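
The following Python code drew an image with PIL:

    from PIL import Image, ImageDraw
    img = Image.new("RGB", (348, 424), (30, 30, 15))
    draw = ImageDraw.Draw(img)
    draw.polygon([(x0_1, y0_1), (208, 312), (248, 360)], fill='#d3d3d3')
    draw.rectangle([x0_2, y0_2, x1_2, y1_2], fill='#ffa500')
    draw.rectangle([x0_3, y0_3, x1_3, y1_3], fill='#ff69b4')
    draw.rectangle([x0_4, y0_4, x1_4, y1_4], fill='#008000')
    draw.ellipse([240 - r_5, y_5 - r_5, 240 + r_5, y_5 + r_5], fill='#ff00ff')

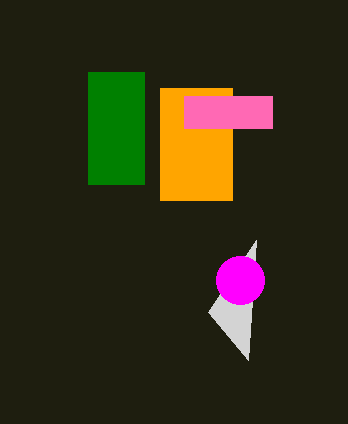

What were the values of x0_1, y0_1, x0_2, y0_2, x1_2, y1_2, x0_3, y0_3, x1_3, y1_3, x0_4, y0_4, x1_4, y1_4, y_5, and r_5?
x0_1 = 256
y0_1 = 240
x0_2 = 160
y0_2 = 88
x1_2 = 232
y1_2 = 200
x0_3 = 184
y0_3 = 96
x1_3 = 272
y1_3 = 128
x0_4 = 88
y0_4 = 72
x1_4 = 144
y1_4 = 184
y_5 = 280
r_5 = 24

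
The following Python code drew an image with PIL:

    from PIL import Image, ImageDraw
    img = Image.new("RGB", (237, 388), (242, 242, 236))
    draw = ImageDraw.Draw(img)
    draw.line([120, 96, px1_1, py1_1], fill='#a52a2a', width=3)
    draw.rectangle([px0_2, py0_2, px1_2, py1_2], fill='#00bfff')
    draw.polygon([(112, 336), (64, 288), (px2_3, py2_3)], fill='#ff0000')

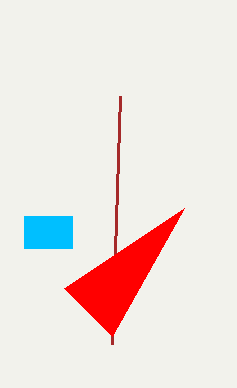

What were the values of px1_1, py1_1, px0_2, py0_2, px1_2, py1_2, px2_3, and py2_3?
px1_1 = 112, py1_1 = 344, px0_2 = 24, py0_2 = 216, px1_2 = 72, py1_2 = 248, px2_3 = 184, py2_3 = 208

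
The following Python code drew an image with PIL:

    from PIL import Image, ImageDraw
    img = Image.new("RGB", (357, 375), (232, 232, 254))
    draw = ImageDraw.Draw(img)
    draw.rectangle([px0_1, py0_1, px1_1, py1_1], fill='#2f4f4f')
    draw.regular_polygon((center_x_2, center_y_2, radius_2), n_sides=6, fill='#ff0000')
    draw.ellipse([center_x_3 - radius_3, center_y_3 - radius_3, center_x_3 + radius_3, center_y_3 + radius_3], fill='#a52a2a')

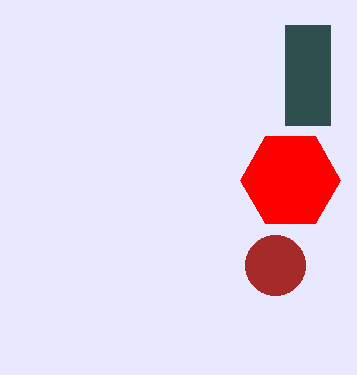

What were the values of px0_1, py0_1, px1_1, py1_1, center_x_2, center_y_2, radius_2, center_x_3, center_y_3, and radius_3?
px0_1 = 285, py0_1 = 25, px1_1 = 330, py1_1 = 125, center_x_2 = 290, center_y_2 = 180, radius_2 = 50, center_x_3 = 275, center_y_3 = 265, radius_3 = 30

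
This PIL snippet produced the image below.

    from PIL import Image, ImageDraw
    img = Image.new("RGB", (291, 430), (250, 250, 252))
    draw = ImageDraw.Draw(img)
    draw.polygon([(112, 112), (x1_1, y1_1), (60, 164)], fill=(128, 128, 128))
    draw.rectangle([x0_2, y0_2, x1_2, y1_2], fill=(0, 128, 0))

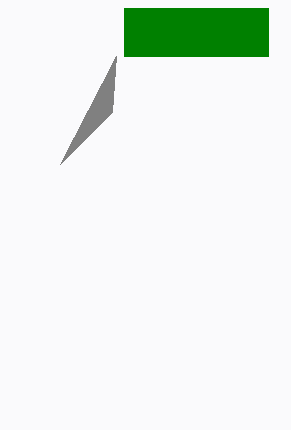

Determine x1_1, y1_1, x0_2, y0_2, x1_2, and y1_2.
x1_1 = 116
y1_1 = 56
x0_2 = 124
y0_2 = 8
x1_2 = 268
y1_2 = 56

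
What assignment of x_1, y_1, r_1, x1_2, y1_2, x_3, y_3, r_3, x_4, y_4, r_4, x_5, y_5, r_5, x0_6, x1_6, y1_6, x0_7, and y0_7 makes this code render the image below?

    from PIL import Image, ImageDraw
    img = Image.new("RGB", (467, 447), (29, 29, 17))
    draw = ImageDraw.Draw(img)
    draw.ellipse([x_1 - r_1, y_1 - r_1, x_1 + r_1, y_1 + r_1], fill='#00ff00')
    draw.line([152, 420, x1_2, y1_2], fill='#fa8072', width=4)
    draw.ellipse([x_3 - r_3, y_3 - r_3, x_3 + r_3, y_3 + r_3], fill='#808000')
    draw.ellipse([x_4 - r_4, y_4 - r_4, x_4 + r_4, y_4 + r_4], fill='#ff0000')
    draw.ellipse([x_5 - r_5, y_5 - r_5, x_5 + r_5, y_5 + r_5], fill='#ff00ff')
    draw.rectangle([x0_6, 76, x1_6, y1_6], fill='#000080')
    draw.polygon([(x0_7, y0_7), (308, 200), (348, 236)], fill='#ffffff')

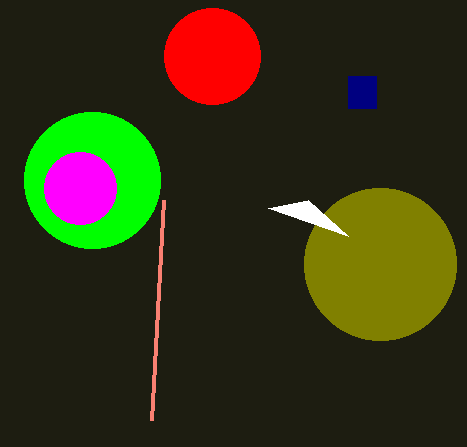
x_1 = 92; y_1 = 180; r_1 = 68; x1_2 = 164; y1_2 = 200; x_3 = 380; y_3 = 264; r_3 = 76; x_4 = 212; y_4 = 56; r_4 = 48; x_5 = 80; y_5 = 188; r_5 = 36; x0_6 = 348; x1_6 = 376; y1_6 = 108; x0_7 = 268; y0_7 = 208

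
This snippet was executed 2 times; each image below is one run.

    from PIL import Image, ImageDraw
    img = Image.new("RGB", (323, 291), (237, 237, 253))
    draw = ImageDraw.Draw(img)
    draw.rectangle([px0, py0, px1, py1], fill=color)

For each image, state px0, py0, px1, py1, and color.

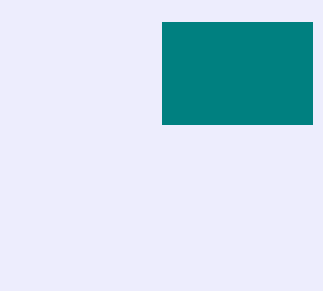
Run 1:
px0 = 162
py0 = 22
px1 = 312
py1 = 124
color = 'teal'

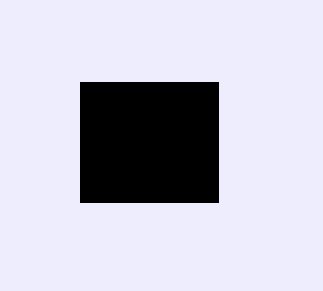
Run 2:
px0 = 80; py0 = 82; px1 = 218; py1 = 202; color = 'black'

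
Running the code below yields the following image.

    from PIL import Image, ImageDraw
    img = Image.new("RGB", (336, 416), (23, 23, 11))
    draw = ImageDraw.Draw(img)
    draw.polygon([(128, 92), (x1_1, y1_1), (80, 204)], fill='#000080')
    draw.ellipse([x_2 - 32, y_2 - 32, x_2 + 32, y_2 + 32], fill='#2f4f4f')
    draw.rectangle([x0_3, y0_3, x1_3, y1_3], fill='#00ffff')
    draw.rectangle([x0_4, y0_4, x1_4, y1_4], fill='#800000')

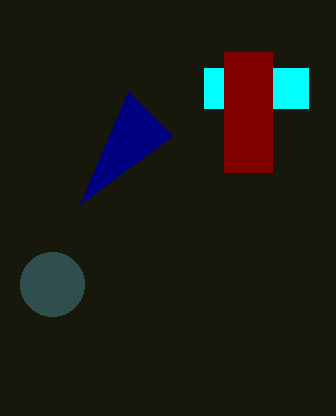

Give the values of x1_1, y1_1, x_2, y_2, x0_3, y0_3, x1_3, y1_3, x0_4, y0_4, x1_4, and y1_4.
x1_1 = 172
y1_1 = 136
x_2 = 52
y_2 = 284
x0_3 = 204
y0_3 = 68
x1_3 = 308
y1_3 = 108
x0_4 = 224
y0_4 = 52
x1_4 = 272
y1_4 = 172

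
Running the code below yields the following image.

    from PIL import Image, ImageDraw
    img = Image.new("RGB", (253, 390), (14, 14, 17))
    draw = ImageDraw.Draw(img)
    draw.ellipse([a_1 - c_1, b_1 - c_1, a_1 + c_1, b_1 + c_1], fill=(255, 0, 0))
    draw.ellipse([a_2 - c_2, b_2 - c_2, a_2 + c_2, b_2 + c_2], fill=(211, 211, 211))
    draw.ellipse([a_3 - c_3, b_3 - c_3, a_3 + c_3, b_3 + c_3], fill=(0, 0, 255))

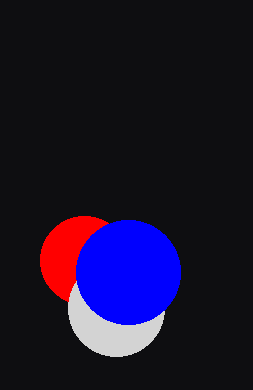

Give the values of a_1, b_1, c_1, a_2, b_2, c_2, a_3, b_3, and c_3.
a_1 = 84, b_1 = 260, c_1 = 44, a_2 = 116, b_2 = 308, c_2 = 48, a_3 = 128, b_3 = 272, c_3 = 52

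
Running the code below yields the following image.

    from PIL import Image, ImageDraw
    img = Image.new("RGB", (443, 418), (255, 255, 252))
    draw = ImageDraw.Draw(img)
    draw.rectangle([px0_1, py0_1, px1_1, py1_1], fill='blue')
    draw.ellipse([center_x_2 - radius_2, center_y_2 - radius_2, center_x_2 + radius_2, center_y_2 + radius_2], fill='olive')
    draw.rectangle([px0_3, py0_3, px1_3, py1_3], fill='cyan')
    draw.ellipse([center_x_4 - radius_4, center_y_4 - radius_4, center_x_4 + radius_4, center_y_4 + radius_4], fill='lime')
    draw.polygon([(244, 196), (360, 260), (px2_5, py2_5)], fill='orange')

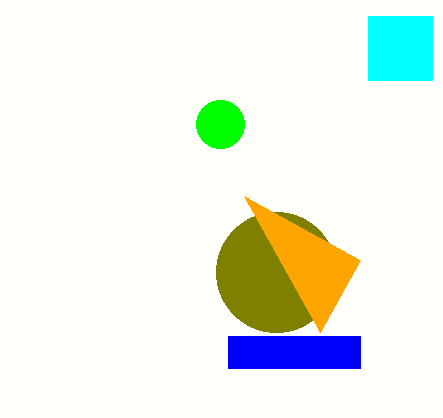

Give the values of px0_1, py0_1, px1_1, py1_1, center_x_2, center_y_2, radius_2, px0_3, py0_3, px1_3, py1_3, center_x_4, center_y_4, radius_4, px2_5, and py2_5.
px0_1 = 228
py0_1 = 336
px1_1 = 360
py1_1 = 368
center_x_2 = 276
center_y_2 = 272
radius_2 = 60
px0_3 = 368
py0_3 = 16
px1_3 = 432
py1_3 = 80
center_x_4 = 220
center_y_4 = 124
radius_4 = 24
px2_5 = 320
py2_5 = 332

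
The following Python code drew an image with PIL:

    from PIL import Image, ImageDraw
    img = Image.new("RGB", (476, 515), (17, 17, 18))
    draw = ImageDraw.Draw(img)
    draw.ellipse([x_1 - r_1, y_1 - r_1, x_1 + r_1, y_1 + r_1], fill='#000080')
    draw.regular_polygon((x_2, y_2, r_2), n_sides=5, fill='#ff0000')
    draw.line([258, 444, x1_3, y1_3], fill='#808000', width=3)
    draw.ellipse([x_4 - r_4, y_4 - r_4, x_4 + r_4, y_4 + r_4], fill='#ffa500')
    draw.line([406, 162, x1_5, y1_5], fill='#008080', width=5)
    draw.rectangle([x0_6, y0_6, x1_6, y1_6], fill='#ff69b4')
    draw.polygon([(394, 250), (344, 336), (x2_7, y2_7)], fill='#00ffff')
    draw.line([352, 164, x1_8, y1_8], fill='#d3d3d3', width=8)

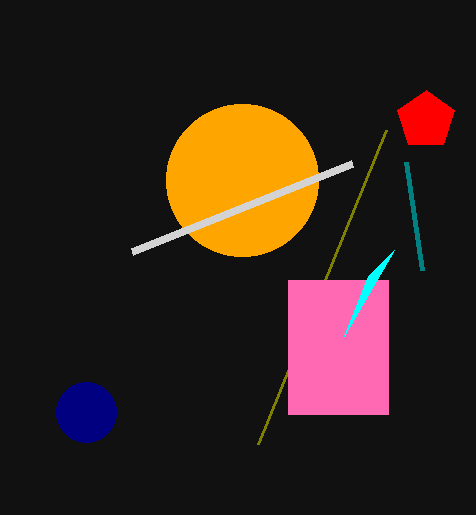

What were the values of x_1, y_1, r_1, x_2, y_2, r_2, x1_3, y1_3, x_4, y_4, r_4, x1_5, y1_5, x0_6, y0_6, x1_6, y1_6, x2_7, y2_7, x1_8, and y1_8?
x_1 = 86, y_1 = 412, r_1 = 30, x_2 = 426, y_2 = 120, r_2 = 30, x1_3 = 386, y1_3 = 130, x_4 = 242, y_4 = 180, r_4 = 76, x1_5 = 422, y1_5 = 270, x0_6 = 288, y0_6 = 280, x1_6 = 388, y1_6 = 414, x2_7 = 368, y2_7 = 276, x1_8 = 132, y1_8 = 252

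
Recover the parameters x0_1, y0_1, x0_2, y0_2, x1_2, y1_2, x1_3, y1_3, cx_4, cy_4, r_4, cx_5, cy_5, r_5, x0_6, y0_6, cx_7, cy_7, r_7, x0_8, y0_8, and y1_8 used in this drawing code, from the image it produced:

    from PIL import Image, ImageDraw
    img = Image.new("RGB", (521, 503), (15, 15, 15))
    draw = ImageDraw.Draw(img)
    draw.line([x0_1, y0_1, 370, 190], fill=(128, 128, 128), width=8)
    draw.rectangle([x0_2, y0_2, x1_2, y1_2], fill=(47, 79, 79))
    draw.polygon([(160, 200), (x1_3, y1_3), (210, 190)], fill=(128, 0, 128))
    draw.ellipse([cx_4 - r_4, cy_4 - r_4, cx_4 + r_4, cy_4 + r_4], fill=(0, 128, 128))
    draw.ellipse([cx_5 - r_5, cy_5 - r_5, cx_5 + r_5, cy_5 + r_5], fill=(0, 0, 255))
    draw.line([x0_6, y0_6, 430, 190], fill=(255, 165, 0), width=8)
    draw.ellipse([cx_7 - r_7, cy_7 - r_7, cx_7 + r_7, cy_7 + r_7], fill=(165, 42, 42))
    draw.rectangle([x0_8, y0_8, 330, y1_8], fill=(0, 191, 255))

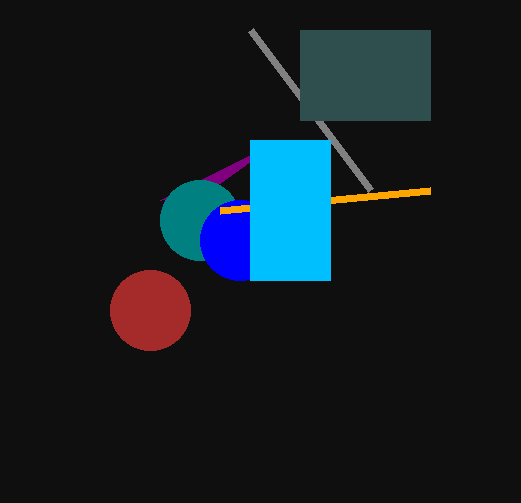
x0_1 = 250
y0_1 = 30
x0_2 = 300
y0_2 = 30
x1_2 = 430
y1_2 = 120
x1_3 = 280
y1_3 = 140
cx_4 = 200
cy_4 = 220
r_4 = 40
cx_5 = 240
cy_5 = 240
r_5 = 40
x0_6 = 220
y0_6 = 210
cx_7 = 150
cy_7 = 310
r_7 = 40
x0_8 = 250
y0_8 = 140
y1_8 = 280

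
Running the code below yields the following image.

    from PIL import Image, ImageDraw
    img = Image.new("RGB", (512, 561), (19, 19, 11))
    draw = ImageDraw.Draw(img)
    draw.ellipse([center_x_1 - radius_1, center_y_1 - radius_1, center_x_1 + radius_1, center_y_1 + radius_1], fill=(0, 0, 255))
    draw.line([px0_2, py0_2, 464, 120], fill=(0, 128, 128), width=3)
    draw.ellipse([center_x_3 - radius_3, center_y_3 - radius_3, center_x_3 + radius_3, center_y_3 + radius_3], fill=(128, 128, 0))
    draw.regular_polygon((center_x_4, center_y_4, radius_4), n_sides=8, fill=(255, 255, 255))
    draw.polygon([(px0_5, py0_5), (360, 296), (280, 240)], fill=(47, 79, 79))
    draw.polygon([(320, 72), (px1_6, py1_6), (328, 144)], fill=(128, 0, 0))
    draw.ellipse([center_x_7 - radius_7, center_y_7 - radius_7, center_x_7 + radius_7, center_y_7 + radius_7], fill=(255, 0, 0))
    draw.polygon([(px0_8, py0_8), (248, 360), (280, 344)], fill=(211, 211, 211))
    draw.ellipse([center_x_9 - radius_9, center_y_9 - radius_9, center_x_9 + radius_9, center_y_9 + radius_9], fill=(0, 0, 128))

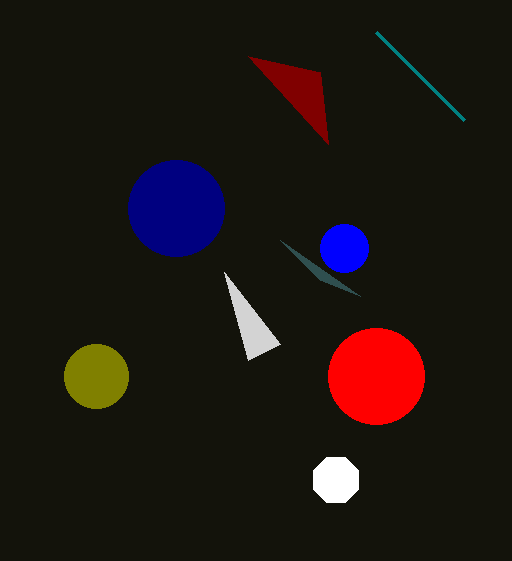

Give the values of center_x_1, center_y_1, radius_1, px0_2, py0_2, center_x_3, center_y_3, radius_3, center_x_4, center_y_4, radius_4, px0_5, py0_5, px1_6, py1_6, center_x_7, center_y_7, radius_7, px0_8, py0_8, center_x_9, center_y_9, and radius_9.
center_x_1 = 344, center_y_1 = 248, radius_1 = 24, px0_2 = 376, py0_2 = 32, center_x_3 = 96, center_y_3 = 376, radius_3 = 32, center_x_4 = 336, center_y_4 = 480, radius_4 = 24, px0_5 = 320, py0_5 = 280, px1_6 = 248, py1_6 = 56, center_x_7 = 376, center_y_7 = 376, radius_7 = 48, px0_8 = 224, py0_8 = 272, center_x_9 = 176, center_y_9 = 208, radius_9 = 48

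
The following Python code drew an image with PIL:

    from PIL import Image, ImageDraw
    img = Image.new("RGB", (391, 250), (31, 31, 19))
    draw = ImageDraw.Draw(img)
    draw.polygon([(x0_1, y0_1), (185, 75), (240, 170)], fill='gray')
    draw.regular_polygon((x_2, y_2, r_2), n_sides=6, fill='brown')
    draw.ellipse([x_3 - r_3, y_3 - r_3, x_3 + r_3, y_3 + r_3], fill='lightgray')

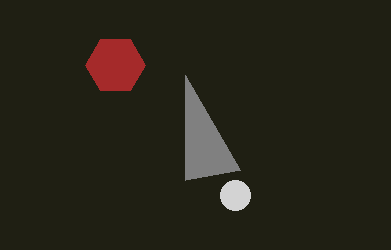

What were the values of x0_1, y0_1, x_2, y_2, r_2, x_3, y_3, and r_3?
x0_1 = 185, y0_1 = 180, x_2 = 115, y_2 = 65, r_2 = 30, x_3 = 235, y_3 = 195, r_3 = 15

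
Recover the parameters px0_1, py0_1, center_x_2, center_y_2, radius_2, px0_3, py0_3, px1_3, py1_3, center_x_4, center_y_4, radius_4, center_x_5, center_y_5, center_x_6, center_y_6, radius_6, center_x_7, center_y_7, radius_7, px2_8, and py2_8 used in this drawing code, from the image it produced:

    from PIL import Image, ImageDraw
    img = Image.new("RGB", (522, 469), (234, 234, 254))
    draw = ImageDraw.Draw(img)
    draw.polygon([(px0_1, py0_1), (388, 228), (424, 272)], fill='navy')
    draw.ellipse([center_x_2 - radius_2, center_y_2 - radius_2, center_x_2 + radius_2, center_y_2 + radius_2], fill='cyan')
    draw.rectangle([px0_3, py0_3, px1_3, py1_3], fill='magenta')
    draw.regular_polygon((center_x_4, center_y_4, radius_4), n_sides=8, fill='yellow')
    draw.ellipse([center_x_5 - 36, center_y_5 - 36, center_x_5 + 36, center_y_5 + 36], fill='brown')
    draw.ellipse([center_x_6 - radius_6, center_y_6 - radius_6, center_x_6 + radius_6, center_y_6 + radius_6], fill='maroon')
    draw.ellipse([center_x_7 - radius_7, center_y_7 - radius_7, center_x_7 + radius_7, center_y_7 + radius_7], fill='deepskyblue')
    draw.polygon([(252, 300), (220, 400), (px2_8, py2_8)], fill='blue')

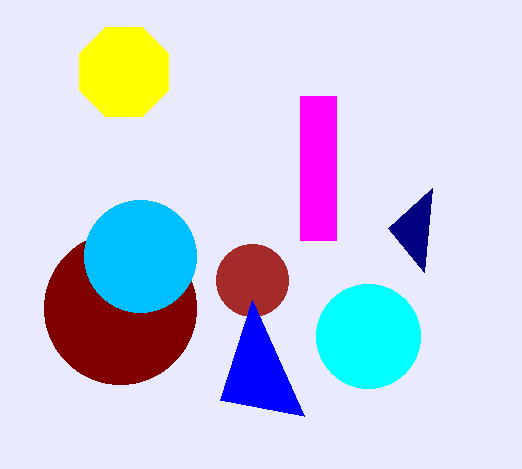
px0_1 = 432, py0_1 = 188, center_x_2 = 368, center_y_2 = 336, radius_2 = 52, px0_3 = 300, py0_3 = 96, px1_3 = 336, py1_3 = 240, center_x_4 = 124, center_y_4 = 72, radius_4 = 48, center_x_5 = 252, center_y_5 = 280, center_x_6 = 120, center_y_6 = 308, radius_6 = 76, center_x_7 = 140, center_y_7 = 256, radius_7 = 56, px2_8 = 304, py2_8 = 416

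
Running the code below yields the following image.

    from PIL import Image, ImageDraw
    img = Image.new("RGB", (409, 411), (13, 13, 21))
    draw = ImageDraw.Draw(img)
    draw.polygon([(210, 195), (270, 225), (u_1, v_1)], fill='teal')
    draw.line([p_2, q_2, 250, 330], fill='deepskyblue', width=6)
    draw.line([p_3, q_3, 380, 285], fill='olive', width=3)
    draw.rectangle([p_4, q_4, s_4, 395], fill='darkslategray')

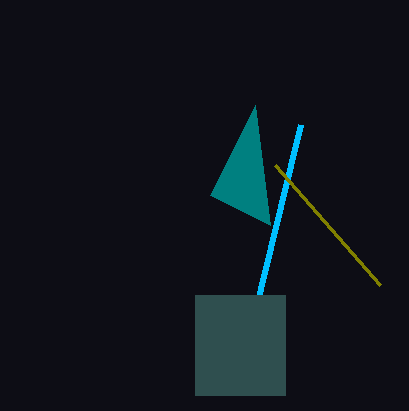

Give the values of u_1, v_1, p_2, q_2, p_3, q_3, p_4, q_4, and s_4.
u_1 = 255, v_1 = 105, p_2 = 300, q_2 = 125, p_3 = 275, q_3 = 165, p_4 = 195, q_4 = 295, s_4 = 285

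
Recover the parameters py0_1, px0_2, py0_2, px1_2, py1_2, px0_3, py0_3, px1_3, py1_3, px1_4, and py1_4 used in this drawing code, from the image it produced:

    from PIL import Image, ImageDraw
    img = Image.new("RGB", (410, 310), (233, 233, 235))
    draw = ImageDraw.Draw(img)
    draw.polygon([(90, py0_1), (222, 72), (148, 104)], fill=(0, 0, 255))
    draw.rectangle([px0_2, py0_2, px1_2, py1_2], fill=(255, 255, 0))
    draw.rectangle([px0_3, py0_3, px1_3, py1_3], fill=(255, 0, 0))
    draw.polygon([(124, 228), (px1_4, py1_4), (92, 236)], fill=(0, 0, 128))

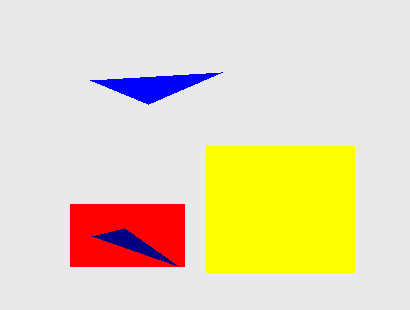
py0_1 = 80; px0_2 = 206; py0_2 = 146; px1_2 = 354; py1_2 = 272; px0_3 = 70; py0_3 = 204; px1_3 = 184; py1_3 = 266; px1_4 = 178; py1_4 = 266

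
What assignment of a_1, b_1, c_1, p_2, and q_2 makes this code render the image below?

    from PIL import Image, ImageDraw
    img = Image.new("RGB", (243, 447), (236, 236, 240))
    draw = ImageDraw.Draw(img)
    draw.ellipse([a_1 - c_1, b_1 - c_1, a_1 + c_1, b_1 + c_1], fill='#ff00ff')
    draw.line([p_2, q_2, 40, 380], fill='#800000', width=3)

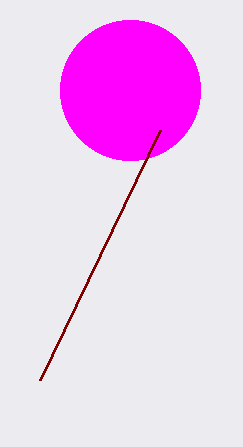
a_1 = 130
b_1 = 90
c_1 = 70
p_2 = 160
q_2 = 130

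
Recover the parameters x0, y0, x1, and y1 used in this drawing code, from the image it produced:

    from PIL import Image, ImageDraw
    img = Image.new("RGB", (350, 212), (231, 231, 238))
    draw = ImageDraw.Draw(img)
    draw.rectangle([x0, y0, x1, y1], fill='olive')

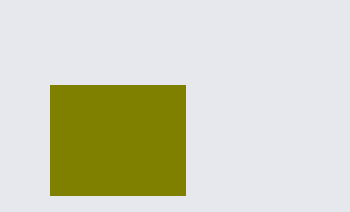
x0 = 50
y0 = 85
x1 = 185
y1 = 195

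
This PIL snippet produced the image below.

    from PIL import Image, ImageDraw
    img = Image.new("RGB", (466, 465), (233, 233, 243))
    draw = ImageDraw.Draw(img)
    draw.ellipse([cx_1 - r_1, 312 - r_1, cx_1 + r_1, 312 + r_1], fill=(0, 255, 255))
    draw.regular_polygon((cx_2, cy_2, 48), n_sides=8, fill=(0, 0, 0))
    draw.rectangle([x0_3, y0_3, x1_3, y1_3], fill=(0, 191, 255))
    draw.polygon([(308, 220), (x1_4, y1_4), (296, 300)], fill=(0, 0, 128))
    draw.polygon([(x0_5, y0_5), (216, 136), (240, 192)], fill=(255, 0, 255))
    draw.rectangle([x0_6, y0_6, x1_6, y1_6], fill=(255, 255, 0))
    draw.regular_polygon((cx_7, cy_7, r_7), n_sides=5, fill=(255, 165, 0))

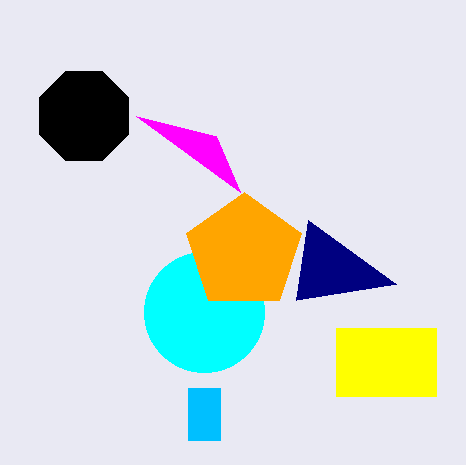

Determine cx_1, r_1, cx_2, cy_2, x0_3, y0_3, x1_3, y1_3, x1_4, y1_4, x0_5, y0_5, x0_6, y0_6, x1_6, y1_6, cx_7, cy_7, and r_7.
cx_1 = 204; r_1 = 60; cx_2 = 84; cy_2 = 116; x0_3 = 188; y0_3 = 388; x1_3 = 220; y1_3 = 440; x1_4 = 396; y1_4 = 284; x0_5 = 136; y0_5 = 116; x0_6 = 336; y0_6 = 328; x1_6 = 436; y1_6 = 396; cx_7 = 244; cy_7 = 252; r_7 = 60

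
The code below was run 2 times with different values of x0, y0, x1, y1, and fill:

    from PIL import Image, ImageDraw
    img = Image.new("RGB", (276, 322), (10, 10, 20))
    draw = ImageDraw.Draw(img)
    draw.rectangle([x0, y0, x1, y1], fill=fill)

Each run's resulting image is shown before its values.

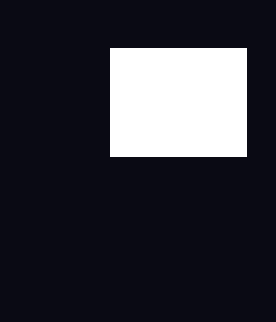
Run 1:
x0 = 110; y0 = 48; x1 = 246; y1 = 156; fill = 'white'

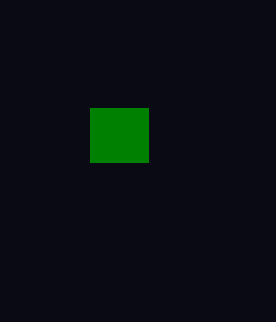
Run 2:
x0 = 90
y0 = 108
x1 = 148
y1 = 162
fill = 'green'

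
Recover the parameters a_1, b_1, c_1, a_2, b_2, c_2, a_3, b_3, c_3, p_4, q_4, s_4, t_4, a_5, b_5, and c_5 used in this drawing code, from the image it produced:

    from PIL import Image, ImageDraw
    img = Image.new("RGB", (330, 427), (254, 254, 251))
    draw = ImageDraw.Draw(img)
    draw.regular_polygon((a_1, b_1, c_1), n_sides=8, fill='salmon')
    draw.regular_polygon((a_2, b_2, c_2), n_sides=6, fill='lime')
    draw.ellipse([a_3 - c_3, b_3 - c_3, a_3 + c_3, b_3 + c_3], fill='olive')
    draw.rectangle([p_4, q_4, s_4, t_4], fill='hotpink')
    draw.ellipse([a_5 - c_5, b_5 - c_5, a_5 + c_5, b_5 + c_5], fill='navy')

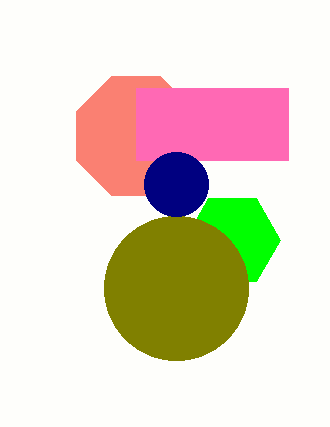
a_1 = 136; b_1 = 136; c_1 = 64; a_2 = 232; b_2 = 240; c_2 = 48; a_3 = 176; b_3 = 288; c_3 = 72; p_4 = 136; q_4 = 88; s_4 = 288; t_4 = 160; a_5 = 176; b_5 = 184; c_5 = 32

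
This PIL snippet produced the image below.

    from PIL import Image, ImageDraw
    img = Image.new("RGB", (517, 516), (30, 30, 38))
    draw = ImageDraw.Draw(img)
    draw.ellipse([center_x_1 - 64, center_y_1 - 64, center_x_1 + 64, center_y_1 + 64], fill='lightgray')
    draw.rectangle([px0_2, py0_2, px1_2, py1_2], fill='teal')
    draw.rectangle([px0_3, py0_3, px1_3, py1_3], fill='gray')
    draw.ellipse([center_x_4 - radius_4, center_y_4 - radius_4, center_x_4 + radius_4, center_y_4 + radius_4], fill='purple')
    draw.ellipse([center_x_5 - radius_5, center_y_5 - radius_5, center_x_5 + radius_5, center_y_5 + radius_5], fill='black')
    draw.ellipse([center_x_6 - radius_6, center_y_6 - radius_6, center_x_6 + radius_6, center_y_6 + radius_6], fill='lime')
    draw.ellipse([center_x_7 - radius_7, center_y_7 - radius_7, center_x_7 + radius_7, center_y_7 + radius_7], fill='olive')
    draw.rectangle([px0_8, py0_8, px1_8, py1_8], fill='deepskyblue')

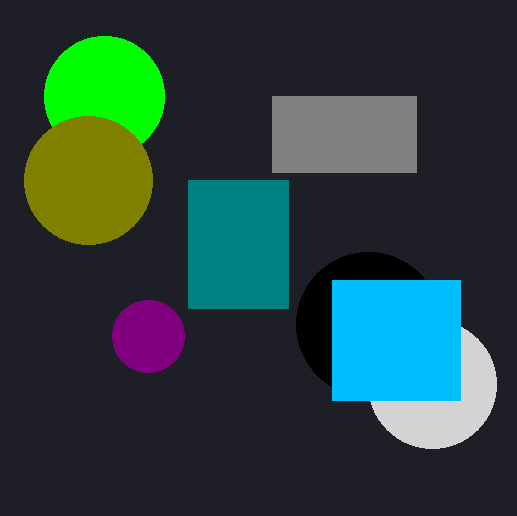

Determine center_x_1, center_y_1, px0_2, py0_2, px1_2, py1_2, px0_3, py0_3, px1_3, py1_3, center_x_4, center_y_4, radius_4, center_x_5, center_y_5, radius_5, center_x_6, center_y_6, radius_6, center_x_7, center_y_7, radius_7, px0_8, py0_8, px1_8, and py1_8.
center_x_1 = 432, center_y_1 = 384, px0_2 = 188, py0_2 = 180, px1_2 = 288, py1_2 = 308, px0_3 = 272, py0_3 = 96, px1_3 = 416, py1_3 = 172, center_x_4 = 148, center_y_4 = 336, radius_4 = 36, center_x_5 = 368, center_y_5 = 324, radius_5 = 72, center_x_6 = 104, center_y_6 = 96, radius_6 = 60, center_x_7 = 88, center_y_7 = 180, radius_7 = 64, px0_8 = 332, py0_8 = 280, px1_8 = 460, py1_8 = 400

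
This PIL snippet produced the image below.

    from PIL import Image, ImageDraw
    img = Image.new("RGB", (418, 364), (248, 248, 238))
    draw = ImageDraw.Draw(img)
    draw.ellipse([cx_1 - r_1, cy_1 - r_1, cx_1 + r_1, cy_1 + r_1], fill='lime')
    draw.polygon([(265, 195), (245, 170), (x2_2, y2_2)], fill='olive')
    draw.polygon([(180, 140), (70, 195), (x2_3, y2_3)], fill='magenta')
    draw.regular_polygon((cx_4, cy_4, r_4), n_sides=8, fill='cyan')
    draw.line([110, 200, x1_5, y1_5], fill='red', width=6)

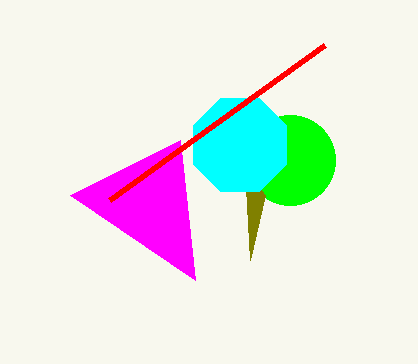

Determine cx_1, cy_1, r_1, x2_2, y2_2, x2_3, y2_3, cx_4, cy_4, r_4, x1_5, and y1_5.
cx_1 = 290
cy_1 = 160
r_1 = 45
x2_2 = 250
y2_2 = 260
x2_3 = 195
y2_3 = 280
cx_4 = 240
cy_4 = 145
r_4 = 50
x1_5 = 325
y1_5 = 45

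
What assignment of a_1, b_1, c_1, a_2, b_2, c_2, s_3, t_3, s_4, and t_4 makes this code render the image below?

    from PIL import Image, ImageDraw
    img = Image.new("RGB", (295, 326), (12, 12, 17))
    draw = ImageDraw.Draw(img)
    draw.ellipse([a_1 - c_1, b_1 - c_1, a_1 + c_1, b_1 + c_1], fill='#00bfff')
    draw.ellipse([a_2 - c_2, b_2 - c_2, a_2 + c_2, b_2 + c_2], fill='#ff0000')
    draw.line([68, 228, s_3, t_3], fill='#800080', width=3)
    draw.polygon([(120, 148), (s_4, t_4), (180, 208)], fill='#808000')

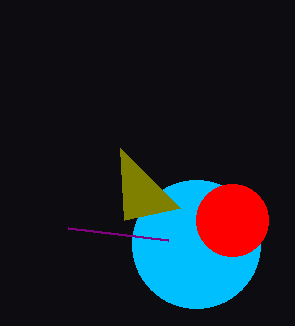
a_1 = 196, b_1 = 244, c_1 = 64, a_2 = 232, b_2 = 220, c_2 = 36, s_3 = 168, t_3 = 240, s_4 = 124, t_4 = 220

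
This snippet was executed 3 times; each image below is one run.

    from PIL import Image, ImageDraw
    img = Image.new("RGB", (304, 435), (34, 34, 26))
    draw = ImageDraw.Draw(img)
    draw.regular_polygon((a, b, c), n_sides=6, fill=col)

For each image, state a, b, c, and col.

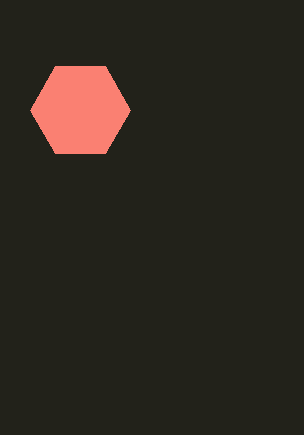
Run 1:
a = 80
b = 110
c = 50
col = 'salmon'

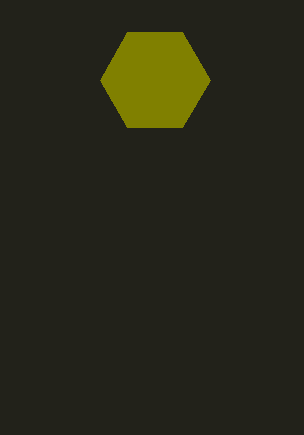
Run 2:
a = 155
b = 80
c = 55
col = 'olive'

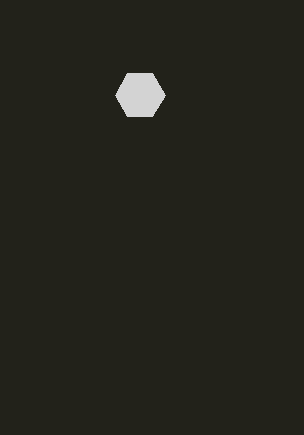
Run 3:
a = 140, b = 95, c = 25, col = 'lightgray'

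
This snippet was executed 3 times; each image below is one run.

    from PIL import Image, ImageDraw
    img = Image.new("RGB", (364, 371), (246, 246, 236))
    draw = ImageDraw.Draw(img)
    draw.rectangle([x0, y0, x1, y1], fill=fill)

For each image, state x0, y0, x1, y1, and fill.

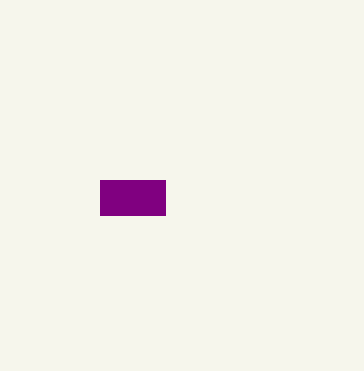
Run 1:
x0 = 100, y0 = 180, x1 = 165, y1 = 215, fill = 'purple'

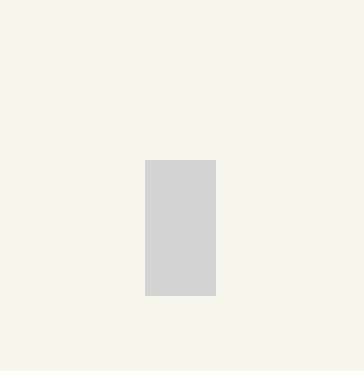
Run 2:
x0 = 145, y0 = 160, x1 = 215, y1 = 295, fill = 'lightgray'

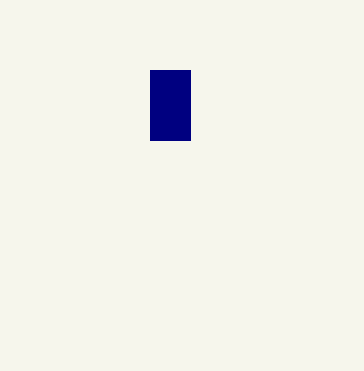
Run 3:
x0 = 150
y0 = 70
x1 = 190
y1 = 140
fill = 'navy'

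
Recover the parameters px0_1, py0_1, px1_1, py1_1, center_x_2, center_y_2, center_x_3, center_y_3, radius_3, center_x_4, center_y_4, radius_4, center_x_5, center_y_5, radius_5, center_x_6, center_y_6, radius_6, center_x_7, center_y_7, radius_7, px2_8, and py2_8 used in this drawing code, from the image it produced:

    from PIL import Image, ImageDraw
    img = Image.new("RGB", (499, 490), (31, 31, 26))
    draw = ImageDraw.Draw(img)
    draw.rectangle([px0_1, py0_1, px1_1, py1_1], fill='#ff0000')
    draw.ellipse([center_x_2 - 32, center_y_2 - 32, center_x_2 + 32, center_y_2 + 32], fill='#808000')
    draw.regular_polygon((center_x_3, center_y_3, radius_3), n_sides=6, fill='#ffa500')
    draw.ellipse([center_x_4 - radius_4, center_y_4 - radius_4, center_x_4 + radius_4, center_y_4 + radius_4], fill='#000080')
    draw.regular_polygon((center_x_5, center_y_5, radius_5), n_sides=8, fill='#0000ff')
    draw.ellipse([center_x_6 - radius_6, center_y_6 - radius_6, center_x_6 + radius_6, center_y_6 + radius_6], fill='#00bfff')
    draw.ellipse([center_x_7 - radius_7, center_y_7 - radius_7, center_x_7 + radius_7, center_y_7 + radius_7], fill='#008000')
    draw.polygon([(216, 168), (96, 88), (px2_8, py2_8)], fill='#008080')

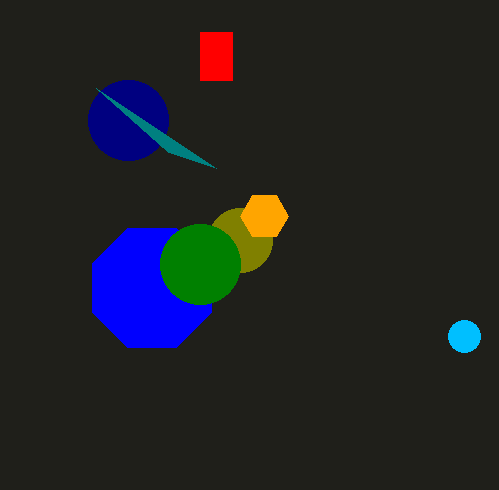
px0_1 = 200
py0_1 = 32
px1_1 = 232
py1_1 = 80
center_x_2 = 240
center_y_2 = 240
center_x_3 = 264
center_y_3 = 216
radius_3 = 24
center_x_4 = 128
center_y_4 = 120
radius_4 = 40
center_x_5 = 152
center_y_5 = 288
radius_5 = 64
center_x_6 = 464
center_y_6 = 336
radius_6 = 16
center_x_7 = 200
center_y_7 = 264
radius_7 = 40
px2_8 = 168
py2_8 = 152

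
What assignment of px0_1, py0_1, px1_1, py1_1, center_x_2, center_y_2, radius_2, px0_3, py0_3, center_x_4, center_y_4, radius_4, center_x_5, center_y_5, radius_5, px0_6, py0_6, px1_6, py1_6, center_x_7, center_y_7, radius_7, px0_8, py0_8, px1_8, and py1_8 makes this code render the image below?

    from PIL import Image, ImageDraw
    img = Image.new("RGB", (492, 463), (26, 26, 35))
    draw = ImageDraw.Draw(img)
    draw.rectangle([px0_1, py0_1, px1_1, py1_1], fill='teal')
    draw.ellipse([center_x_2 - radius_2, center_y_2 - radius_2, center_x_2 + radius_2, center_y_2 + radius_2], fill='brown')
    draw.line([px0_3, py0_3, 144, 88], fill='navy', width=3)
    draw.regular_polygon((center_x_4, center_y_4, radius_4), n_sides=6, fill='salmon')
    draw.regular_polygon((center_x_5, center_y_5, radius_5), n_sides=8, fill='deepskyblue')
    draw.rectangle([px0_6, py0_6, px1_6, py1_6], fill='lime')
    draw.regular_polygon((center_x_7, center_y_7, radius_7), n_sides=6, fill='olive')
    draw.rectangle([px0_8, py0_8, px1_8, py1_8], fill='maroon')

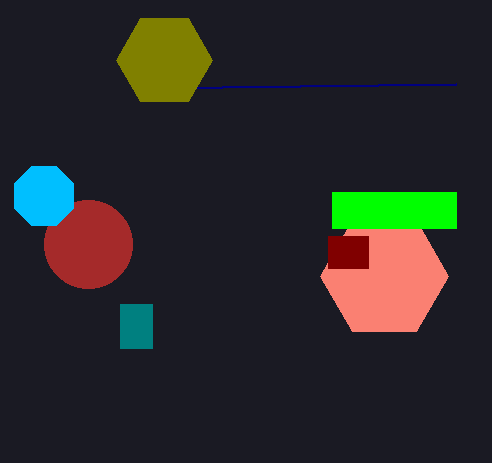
px0_1 = 120, py0_1 = 304, px1_1 = 152, py1_1 = 348, center_x_2 = 88, center_y_2 = 244, radius_2 = 44, px0_3 = 456, py0_3 = 84, center_x_4 = 384, center_y_4 = 276, radius_4 = 64, center_x_5 = 44, center_y_5 = 196, radius_5 = 32, px0_6 = 332, py0_6 = 192, px1_6 = 456, py1_6 = 228, center_x_7 = 164, center_y_7 = 60, radius_7 = 48, px0_8 = 328, py0_8 = 236, px1_8 = 368, py1_8 = 268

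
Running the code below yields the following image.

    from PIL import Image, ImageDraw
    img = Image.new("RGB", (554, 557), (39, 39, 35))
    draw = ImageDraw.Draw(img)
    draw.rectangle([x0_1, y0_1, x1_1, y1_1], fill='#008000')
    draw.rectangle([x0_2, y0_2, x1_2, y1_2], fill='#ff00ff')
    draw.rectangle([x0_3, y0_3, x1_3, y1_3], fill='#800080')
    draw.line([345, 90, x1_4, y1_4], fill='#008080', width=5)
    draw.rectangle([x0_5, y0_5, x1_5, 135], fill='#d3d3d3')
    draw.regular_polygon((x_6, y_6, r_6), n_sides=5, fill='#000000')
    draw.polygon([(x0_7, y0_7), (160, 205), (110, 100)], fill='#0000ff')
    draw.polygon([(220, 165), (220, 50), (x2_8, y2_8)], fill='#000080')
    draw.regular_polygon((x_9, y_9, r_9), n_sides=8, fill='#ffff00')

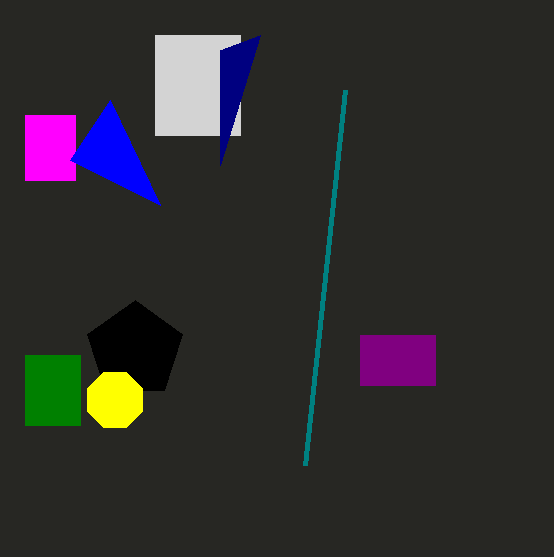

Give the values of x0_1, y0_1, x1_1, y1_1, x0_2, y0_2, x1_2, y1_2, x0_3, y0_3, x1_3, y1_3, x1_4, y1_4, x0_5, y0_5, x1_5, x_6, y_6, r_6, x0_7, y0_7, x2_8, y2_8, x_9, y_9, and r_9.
x0_1 = 25; y0_1 = 355; x1_1 = 80; y1_1 = 425; x0_2 = 25; y0_2 = 115; x1_2 = 75; y1_2 = 180; x0_3 = 360; y0_3 = 335; x1_3 = 435; y1_3 = 385; x1_4 = 305; y1_4 = 465; x0_5 = 155; y0_5 = 35; x1_5 = 240; x_6 = 135; y_6 = 350; r_6 = 50; x0_7 = 70; y0_7 = 160; x2_8 = 260; y2_8 = 35; x_9 = 115; y_9 = 400; r_9 = 30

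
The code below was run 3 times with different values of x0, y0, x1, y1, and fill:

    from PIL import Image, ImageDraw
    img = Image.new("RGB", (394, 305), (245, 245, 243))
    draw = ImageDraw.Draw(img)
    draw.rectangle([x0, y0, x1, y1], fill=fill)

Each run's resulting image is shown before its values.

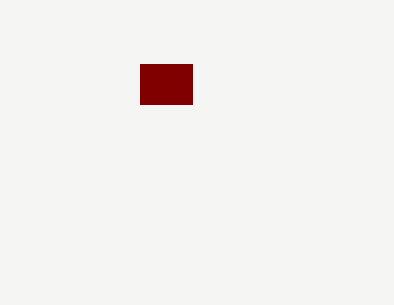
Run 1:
x0 = 140; y0 = 64; x1 = 192; y1 = 104; fill = 'maroon'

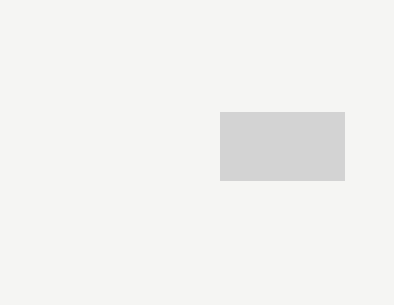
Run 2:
x0 = 220
y0 = 112
x1 = 344
y1 = 180
fill = 'lightgray'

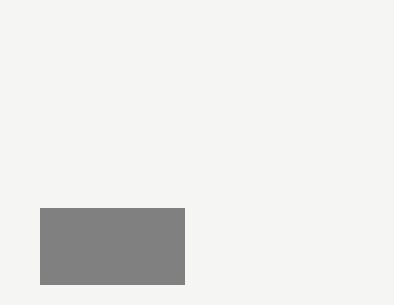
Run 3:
x0 = 40
y0 = 208
x1 = 184
y1 = 284
fill = 'gray'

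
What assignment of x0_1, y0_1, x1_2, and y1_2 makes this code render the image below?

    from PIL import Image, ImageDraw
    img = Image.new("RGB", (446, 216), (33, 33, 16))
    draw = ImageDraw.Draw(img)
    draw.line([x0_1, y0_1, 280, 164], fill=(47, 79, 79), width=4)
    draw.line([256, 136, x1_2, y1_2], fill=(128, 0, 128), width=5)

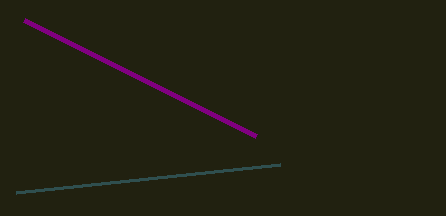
x0_1 = 16; y0_1 = 192; x1_2 = 24; y1_2 = 20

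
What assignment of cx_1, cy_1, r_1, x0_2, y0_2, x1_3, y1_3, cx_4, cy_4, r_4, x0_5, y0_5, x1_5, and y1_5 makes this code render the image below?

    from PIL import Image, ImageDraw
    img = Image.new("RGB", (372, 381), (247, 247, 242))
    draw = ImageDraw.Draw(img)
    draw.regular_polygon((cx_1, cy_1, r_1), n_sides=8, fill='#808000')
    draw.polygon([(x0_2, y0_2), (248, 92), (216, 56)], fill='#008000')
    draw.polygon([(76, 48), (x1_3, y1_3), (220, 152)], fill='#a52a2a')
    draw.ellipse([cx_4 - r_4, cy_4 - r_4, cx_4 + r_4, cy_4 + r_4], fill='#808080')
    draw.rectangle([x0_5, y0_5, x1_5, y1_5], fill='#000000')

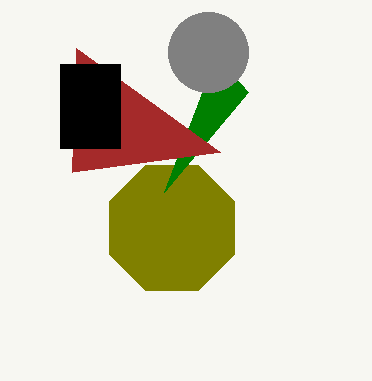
cx_1 = 172
cy_1 = 228
r_1 = 68
x0_2 = 164
y0_2 = 192
x1_3 = 72
y1_3 = 172
cx_4 = 208
cy_4 = 52
r_4 = 40
x0_5 = 60
y0_5 = 64
x1_5 = 120
y1_5 = 148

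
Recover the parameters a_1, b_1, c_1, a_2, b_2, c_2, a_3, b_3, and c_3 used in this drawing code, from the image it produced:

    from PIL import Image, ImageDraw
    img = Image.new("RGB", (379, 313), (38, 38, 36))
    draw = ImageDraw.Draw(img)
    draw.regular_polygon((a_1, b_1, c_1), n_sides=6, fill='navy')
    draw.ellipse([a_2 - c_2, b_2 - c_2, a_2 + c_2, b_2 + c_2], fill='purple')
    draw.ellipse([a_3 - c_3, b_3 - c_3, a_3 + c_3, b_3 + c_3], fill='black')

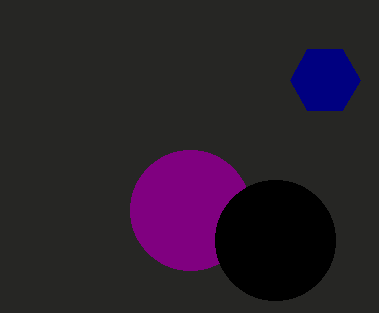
a_1 = 325; b_1 = 80; c_1 = 35; a_2 = 190; b_2 = 210; c_2 = 60; a_3 = 275; b_3 = 240; c_3 = 60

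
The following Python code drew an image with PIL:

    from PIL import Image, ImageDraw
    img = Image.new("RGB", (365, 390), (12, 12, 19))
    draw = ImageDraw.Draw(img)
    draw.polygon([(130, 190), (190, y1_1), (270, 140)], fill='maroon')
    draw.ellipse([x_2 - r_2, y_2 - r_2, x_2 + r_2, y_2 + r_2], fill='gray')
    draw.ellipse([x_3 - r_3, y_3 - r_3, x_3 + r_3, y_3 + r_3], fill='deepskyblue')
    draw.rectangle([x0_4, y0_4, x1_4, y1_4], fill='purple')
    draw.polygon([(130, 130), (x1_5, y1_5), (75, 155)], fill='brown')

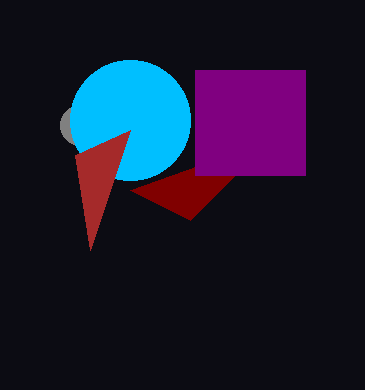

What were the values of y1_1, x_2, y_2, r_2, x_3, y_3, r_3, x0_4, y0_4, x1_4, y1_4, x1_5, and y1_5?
y1_1 = 220
x_2 = 80
y_2 = 125
r_2 = 20
x_3 = 130
y_3 = 120
r_3 = 60
x0_4 = 195
y0_4 = 70
x1_4 = 305
y1_4 = 175
x1_5 = 90
y1_5 = 250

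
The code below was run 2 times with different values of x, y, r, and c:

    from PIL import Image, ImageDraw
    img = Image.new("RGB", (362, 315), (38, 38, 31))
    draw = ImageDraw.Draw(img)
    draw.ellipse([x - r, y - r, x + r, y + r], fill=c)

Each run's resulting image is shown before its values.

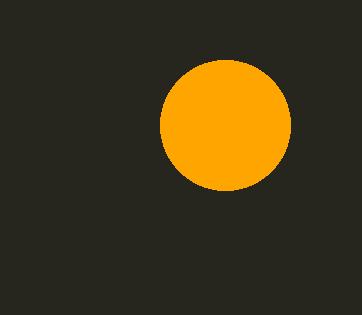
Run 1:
x = 225
y = 125
r = 65
c = 'orange'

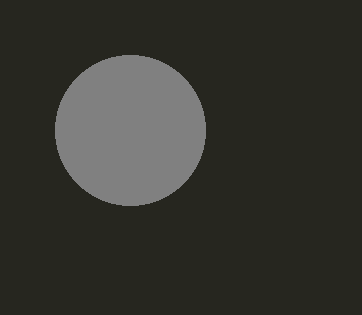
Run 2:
x = 130
y = 130
r = 75
c = 'gray'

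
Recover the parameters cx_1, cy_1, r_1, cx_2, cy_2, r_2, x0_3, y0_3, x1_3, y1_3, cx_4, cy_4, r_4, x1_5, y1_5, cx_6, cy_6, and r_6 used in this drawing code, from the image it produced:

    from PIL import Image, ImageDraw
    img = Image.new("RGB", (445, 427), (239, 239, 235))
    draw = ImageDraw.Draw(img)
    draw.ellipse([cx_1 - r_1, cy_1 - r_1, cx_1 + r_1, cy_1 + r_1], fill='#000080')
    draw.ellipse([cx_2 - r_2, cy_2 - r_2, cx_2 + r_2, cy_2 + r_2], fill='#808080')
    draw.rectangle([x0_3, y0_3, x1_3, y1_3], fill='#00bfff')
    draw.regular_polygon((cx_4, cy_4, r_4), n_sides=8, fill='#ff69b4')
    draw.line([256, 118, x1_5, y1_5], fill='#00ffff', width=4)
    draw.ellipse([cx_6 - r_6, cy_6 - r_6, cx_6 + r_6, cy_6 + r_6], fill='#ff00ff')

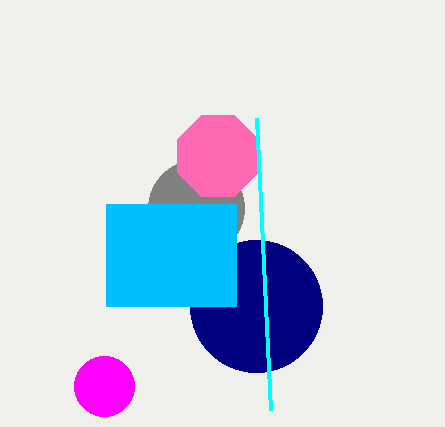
cx_1 = 256; cy_1 = 306; r_1 = 66; cx_2 = 196; cy_2 = 208; r_2 = 48; x0_3 = 106; y0_3 = 204; x1_3 = 236; y1_3 = 306; cx_4 = 218; cy_4 = 156; r_4 = 44; x1_5 = 270; y1_5 = 410; cx_6 = 104; cy_6 = 386; r_6 = 30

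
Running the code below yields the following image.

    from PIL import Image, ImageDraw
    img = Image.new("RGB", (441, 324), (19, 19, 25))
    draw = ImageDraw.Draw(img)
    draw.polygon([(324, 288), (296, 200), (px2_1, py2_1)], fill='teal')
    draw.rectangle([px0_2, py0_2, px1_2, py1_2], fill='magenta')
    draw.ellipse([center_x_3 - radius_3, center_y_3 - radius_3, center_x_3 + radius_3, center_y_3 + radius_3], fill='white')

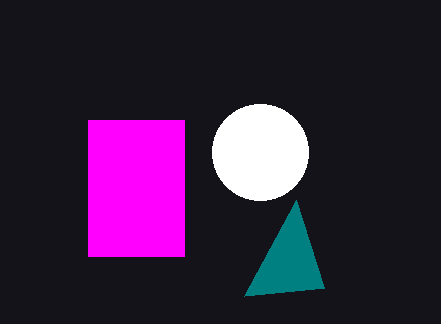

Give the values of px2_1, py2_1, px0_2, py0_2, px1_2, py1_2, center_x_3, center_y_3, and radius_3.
px2_1 = 244; py2_1 = 296; px0_2 = 88; py0_2 = 120; px1_2 = 184; py1_2 = 256; center_x_3 = 260; center_y_3 = 152; radius_3 = 48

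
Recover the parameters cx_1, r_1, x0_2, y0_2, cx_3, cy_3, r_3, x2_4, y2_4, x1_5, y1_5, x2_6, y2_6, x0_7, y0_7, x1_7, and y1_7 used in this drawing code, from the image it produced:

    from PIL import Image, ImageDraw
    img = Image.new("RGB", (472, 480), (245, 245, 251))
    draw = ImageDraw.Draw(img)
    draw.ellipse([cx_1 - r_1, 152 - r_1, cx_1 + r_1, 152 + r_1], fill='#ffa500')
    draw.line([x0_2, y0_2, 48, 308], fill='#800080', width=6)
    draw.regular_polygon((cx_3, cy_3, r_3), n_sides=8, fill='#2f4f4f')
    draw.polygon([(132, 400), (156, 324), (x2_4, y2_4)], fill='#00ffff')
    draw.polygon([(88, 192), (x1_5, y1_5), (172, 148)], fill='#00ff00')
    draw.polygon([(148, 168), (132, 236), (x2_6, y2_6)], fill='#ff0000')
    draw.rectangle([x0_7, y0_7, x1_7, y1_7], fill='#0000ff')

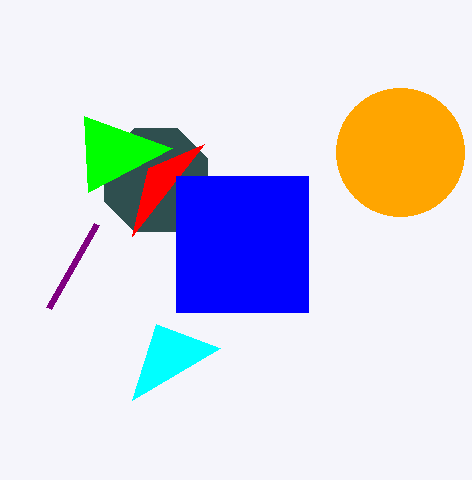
cx_1 = 400; r_1 = 64; x0_2 = 96; y0_2 = 224; cx_3 = 156; cy_3 = 180; r_3 = 56; x2_4 = 220; y2_4 = 348; x1_5 = 84; y1_5 = 116; x2_6 = 204; y2_6 = 144; x0_7 = 176; y0_7 = 176; x1_7 = 308; y1_7 = 312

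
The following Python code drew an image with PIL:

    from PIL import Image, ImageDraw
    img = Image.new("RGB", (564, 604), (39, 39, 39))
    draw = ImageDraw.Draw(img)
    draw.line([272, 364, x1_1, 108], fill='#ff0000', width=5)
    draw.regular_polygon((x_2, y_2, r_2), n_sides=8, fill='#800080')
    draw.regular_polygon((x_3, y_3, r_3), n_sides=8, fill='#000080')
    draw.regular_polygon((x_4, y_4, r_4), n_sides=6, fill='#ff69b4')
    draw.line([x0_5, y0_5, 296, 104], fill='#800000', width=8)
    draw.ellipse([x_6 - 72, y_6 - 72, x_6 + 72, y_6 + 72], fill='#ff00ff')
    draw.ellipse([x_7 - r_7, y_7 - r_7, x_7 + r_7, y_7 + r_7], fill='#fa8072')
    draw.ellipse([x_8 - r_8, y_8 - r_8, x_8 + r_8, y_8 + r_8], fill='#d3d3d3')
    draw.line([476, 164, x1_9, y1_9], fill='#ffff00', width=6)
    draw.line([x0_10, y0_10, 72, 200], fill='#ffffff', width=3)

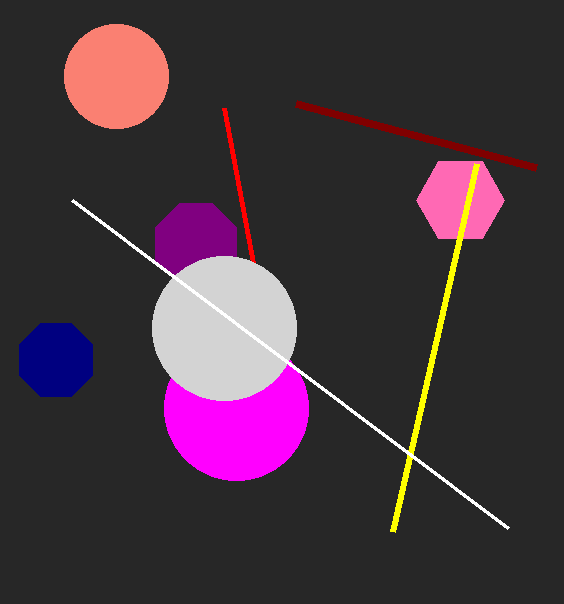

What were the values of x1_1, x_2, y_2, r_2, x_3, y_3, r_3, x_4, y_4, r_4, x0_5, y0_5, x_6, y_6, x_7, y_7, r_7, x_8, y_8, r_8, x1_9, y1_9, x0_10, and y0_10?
x1_1 = 224; x_2 = 196; y_2 = 244; r_2 = 44; x_3 = 56; y_3 = 360; r_3 = 40; x_4 = 460; y_4 = 200; r_4 = 44; x0_5 = 536; y0_5 = 168; x_6 = 236; y_6 = 408; x_7 = 116; y_7 = 76; r_7 = 52; x_8 = 224; y_8 = 328; r_8 = 72; x1_9 = 392; y1_9 = 532; x0_10 = 508; y0_10 = 528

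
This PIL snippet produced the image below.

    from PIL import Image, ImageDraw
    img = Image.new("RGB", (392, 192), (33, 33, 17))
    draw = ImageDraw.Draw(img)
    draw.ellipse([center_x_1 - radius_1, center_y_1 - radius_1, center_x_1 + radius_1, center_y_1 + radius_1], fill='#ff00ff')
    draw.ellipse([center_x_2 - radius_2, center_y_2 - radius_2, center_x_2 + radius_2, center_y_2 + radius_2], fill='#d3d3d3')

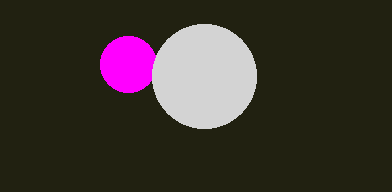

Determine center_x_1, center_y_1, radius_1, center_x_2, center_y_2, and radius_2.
center_x_1 = 128
center_y_1 = 64
radius_1 = 28
center_x_2 = 204
center_y_2 = 76
radius_2 = 52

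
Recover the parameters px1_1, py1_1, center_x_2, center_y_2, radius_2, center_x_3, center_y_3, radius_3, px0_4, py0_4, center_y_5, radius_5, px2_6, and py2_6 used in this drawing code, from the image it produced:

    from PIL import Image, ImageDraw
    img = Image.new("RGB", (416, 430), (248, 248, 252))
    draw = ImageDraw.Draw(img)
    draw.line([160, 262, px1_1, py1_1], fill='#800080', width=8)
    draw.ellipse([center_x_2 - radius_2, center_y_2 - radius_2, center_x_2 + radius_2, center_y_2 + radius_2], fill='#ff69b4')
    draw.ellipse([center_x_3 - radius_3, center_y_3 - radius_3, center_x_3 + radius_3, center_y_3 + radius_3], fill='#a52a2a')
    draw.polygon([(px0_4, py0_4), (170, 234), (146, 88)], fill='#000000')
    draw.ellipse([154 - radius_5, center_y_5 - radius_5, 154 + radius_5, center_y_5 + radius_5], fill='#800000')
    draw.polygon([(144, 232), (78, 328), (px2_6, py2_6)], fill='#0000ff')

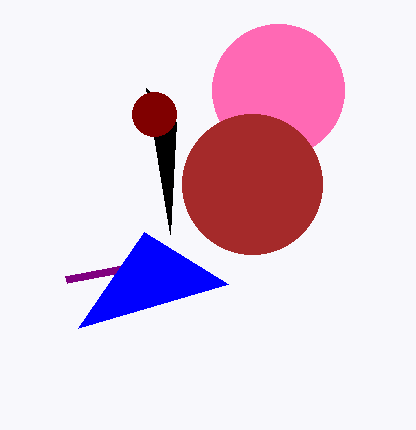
px1_1 = 66
py1_1 = 280
center_x_2 = 278
center_y_2 = 90
radius_2 = 66
center_x_3 = 252
center_y_3 = 184
radius_3 = 70
px0_4 = 176
py0_4 = 122
center_y_5 = 114
radius_5 = 22
px2_6 = 228
py2_6 = 284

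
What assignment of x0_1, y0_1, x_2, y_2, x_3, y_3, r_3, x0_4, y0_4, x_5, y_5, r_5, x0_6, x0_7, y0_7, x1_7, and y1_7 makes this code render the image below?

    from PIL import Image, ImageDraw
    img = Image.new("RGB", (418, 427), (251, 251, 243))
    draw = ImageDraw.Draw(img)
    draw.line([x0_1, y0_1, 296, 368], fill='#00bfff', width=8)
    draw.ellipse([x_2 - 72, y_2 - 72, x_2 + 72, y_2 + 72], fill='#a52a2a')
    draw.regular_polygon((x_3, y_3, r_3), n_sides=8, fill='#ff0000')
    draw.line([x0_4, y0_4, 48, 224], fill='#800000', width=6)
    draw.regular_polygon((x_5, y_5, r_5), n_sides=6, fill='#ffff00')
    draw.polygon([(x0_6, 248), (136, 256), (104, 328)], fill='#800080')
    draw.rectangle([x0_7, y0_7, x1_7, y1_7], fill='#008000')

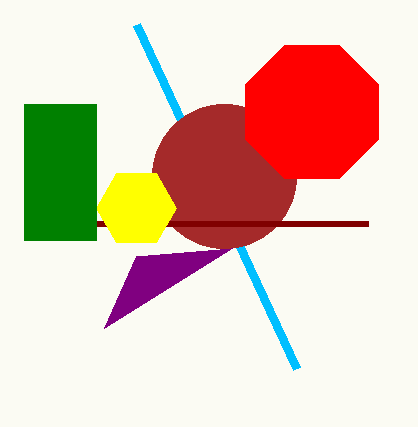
x0_1 = 136
y0_1 = 24
x_2 = 224
y_2 = 176
x_3 = 312
y_3 = 112
r_3 = 72
x0_4 = 368
y0_4 = 224
x_5 = 136
y_5 = 208
r_5 = 40
x0_6 = 232
x0_7 = 24
y0_7 = 104
x1_7 = 96
y1_7 = 240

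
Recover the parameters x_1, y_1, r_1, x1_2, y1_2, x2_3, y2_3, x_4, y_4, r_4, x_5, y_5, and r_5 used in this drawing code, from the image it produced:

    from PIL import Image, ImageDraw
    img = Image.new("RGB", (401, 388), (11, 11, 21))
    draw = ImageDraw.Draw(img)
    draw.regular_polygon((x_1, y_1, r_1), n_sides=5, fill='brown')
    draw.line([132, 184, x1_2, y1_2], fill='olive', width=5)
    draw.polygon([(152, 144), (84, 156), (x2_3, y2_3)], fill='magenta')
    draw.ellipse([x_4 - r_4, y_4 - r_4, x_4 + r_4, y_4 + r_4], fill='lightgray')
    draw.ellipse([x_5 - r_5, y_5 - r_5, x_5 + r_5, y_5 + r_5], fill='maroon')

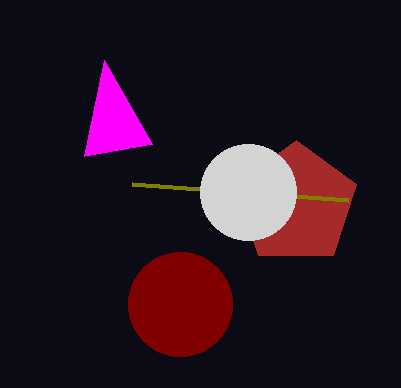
x_1 = 296; y_1 = 204; r_1 = 64; x1_2 = 348; y1_2 = 200; x2_3 = 104; y2_3 = 60; x_4 = 248; y_4 = 192; r_4 = 48; x_5 = 180; y_5 = 304; r_5 = 52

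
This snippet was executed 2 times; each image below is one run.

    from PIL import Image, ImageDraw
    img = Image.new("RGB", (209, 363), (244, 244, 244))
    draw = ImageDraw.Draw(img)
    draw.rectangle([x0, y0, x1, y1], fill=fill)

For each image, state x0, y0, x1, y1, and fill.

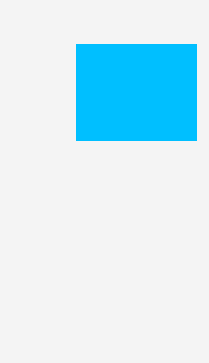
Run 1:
x0 = 76, y0 = 44, x1 = 196, y1 = 140, fill = 'deepskyblue'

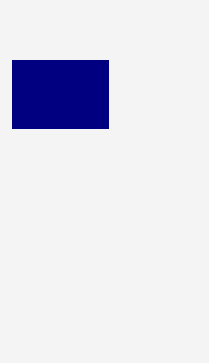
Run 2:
x0 = 12; y0 = 60; x1 = 108; y1 = 128; fill = 'navy'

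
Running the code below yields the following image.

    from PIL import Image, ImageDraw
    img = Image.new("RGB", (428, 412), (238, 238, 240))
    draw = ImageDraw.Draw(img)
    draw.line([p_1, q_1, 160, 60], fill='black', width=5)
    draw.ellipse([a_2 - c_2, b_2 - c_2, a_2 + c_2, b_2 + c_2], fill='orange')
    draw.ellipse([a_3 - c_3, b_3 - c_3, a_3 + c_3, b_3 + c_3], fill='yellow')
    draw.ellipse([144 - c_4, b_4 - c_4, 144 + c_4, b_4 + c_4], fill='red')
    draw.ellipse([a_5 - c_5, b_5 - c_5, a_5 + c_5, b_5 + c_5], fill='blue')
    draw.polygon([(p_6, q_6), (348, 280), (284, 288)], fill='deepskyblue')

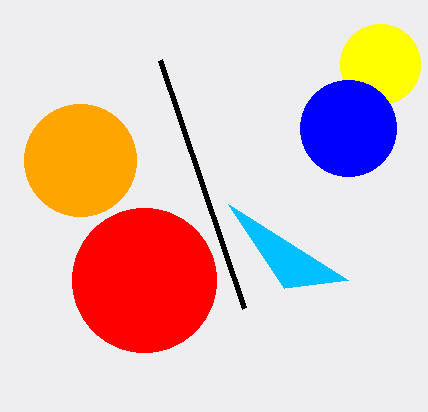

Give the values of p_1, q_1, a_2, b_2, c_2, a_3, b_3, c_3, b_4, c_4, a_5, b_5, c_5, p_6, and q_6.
p_1 = 244, q_1 = 308, a_2 = 80, b_2 = 160, c_2 = 56, a_3 = 380, b_3 = 64, c_3 = 40, b_4 = 280, c_4 = 72, a_5 = 348, b_5 = 128, c_5 = 48, p_6 = 228, q_6 = 204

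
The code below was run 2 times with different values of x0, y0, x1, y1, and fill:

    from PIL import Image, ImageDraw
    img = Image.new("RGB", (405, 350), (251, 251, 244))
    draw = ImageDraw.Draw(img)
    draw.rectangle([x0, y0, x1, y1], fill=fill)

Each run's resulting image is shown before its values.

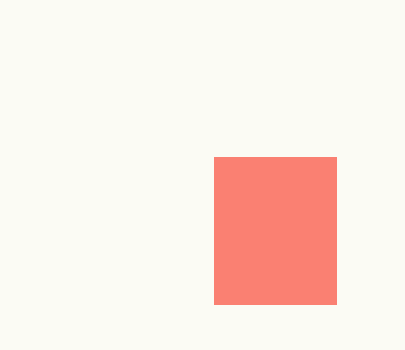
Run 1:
x0 = 214, y0 = 157, x1 = 336, y1 = 304, fill = 'salmon'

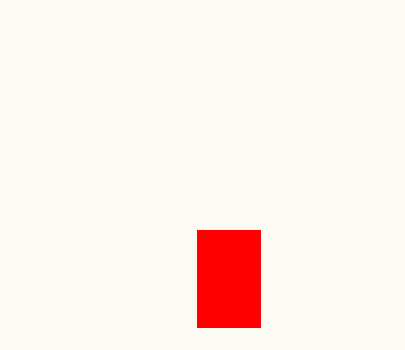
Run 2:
x0 = 197; y0 = 230; x1 = 260; y1 = 327; fill = 'red'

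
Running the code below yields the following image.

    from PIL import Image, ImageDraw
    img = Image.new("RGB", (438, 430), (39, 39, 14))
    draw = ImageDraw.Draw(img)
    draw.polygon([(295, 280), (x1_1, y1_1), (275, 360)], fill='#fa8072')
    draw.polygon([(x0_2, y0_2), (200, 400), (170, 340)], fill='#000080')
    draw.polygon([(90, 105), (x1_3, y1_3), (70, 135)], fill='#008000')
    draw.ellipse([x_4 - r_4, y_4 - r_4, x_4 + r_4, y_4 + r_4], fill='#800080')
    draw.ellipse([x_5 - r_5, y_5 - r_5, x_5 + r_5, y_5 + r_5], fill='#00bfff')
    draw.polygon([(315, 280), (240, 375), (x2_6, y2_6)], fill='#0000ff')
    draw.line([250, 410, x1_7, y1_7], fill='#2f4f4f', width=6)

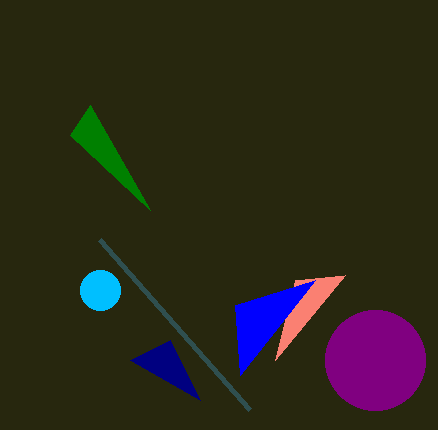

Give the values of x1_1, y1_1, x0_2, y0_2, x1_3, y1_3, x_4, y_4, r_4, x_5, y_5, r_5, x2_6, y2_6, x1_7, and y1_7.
x1_1 = 345; y1_1 = 275; x0_2 = 130; y0_2 = 360; x1_3 = 150; y1_3 = 210; x_4 = 375; y_4 = 360; r_4 = 50; x_5 = 100; y_5 = 290; r_5 = 20; x2_6 = 235; y2_6 = 305; x1_7 = 100; y1_7 = 240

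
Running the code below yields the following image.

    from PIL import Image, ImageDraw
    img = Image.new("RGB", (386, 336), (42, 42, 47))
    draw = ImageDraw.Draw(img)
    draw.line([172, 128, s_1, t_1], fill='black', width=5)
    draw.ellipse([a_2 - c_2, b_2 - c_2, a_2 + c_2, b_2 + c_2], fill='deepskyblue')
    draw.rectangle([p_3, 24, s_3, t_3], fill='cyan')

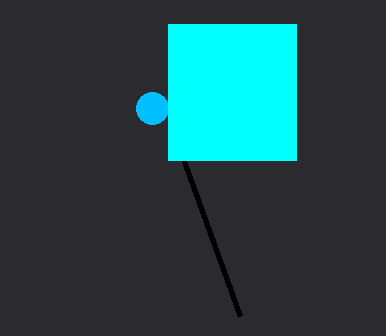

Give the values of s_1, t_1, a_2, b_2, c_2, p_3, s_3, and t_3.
s_1 = 240
t_1 = 316
a_2 = 152
b_2 = 108
c_2 = 16
p_3 = 168
s_3 = 296
t_3 = 160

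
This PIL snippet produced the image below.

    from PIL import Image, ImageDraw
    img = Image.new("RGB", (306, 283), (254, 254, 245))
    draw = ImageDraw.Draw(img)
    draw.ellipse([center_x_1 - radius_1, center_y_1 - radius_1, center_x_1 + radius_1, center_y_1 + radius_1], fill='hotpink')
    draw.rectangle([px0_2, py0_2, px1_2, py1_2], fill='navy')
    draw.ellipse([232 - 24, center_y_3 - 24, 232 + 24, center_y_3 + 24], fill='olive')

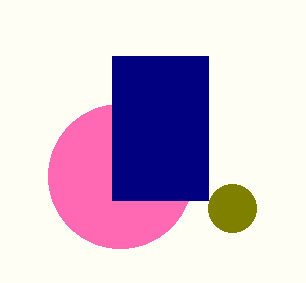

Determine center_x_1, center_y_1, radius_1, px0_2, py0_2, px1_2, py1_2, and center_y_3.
center_x_1 = 120; center_y_1 = 176; radius_1 = 72; px0_2 = 112; py0_2 = 56; px1_2 = 208; py1_2 = 200; center_y_3 = 208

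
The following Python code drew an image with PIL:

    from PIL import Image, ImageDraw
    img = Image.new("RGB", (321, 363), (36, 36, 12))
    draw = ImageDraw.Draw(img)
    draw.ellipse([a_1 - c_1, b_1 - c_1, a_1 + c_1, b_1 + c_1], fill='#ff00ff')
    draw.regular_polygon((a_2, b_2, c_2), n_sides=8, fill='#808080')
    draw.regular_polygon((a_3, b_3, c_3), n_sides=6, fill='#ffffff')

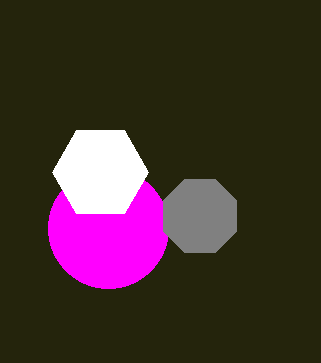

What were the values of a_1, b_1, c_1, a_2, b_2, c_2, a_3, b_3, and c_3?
a_1 = 108, b_1 = 228, c_1 = 60, a_2 = 200, b_2 = 216, c_2 = 40, a_3 = 100, b_3 = 172, c_3 = 48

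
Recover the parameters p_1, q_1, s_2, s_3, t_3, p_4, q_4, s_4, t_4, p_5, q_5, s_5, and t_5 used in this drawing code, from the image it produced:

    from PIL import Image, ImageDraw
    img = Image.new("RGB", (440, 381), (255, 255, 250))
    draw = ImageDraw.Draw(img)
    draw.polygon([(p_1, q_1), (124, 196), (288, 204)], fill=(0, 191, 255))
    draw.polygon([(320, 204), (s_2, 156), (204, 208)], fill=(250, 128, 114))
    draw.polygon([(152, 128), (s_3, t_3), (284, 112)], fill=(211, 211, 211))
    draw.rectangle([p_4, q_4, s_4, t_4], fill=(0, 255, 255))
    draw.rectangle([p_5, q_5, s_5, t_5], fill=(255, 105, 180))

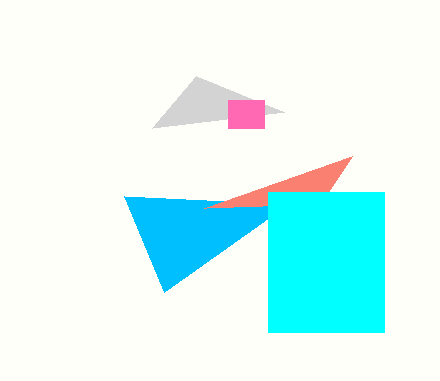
p_1 = 164, q_1 = 292, s_2 = 352, s_3 = 196, t_3 = 76, p_4 = 268, q_4 = 192, s_4 = 384, t_4 = 332, p_5 = 228, q_5 = 100, s_5 = 264, t_5 = 128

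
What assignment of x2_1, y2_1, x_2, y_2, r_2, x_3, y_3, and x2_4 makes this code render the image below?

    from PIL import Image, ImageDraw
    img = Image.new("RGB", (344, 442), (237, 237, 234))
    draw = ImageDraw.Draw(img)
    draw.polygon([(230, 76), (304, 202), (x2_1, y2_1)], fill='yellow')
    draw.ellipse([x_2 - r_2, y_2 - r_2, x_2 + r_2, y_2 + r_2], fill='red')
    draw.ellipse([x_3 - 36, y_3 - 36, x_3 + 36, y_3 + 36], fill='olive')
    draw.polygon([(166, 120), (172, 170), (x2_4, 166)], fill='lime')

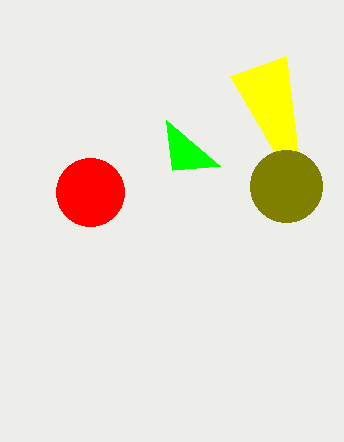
x2_1 = 286; y2_1 = 56; x_2 = 90; y_2 = 192; r_2 = 34; x_3 = 286; y_3 = 186; x2_4 = 220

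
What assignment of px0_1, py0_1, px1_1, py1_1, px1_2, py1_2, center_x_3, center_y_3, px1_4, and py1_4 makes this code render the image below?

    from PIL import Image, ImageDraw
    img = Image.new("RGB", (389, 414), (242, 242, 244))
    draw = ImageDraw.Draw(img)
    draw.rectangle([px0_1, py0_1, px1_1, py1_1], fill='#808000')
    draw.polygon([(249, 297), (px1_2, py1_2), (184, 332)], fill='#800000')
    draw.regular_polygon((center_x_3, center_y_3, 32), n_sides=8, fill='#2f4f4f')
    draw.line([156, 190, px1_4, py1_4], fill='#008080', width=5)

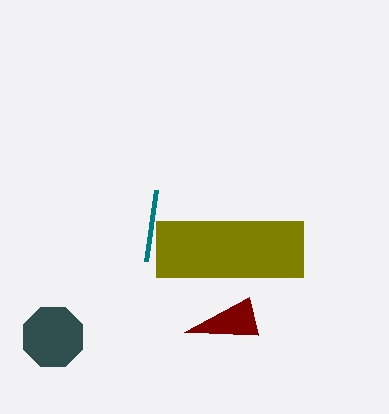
px0_1 = 156, py0_1 = 221, px1_1 = 303, py1_1 = 277, px1_2 = 258, py1_2 = 335, center_x_3 = 53, center_y_3 = 337, px1_4 = 146, py1_4 = 261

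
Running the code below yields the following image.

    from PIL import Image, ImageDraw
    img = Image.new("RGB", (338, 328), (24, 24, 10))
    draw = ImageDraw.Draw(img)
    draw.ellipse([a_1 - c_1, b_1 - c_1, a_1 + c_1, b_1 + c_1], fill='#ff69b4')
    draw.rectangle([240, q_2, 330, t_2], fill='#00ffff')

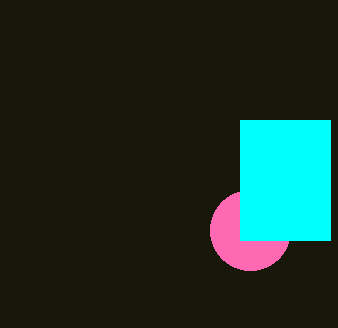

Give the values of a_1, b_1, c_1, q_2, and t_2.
a_1 = 250; b_1 = 230; c_1 = 40; q_2 = 120; t_2 = 240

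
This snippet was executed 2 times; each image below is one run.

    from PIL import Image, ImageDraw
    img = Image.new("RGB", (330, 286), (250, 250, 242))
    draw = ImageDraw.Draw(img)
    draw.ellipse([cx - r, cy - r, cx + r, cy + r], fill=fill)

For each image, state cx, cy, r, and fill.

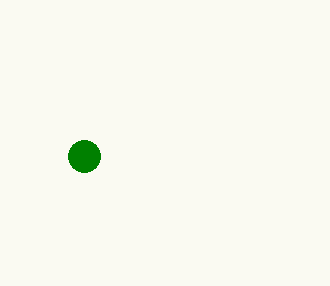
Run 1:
cx = 84; cy = 156; r = 16; fill = 'green'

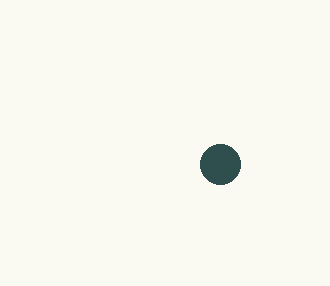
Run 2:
cx = 220, cy = 164, r = 20, fill = 'darkslategray'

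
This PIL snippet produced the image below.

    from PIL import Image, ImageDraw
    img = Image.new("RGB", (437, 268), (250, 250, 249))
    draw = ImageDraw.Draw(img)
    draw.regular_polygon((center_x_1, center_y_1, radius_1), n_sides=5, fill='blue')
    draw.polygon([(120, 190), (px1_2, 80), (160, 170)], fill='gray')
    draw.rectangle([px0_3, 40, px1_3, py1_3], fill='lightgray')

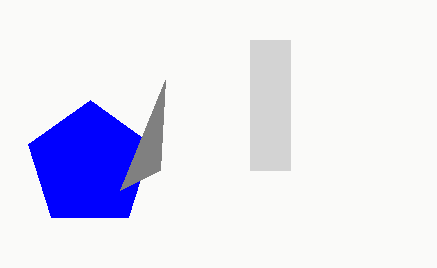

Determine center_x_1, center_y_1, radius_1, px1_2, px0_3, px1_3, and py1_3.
center_x_1 = 90; center_y_1 = 165; radius_1 = 65; px1_2 = 165; px0_3 = 250; px1_3 = 290; py1_3 = 170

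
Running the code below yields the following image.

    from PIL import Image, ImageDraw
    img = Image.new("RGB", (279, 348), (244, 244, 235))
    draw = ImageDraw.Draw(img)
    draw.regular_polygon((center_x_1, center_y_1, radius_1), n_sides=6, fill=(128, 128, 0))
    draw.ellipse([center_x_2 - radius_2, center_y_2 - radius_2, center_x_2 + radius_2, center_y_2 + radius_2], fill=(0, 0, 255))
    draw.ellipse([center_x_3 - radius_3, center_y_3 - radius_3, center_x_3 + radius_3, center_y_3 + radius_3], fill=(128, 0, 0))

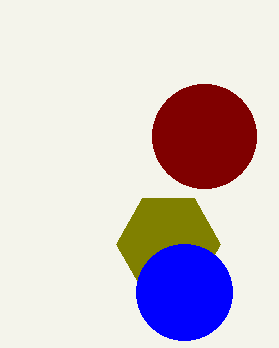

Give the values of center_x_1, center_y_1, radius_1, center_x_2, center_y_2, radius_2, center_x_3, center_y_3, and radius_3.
center_x_1 = 168, center_y_1 = 244, radius_1 = 52, center_x_2 = 184, center_y_2 = 292, radius_2 = 48, center_x_3 = 204, center_y_3 = 136, radius_3 = 52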